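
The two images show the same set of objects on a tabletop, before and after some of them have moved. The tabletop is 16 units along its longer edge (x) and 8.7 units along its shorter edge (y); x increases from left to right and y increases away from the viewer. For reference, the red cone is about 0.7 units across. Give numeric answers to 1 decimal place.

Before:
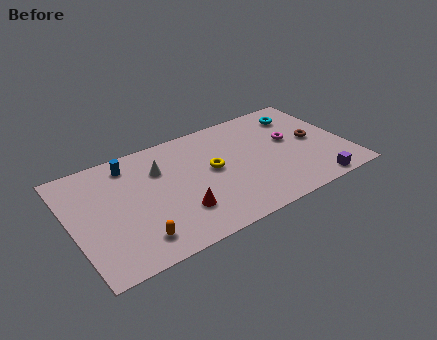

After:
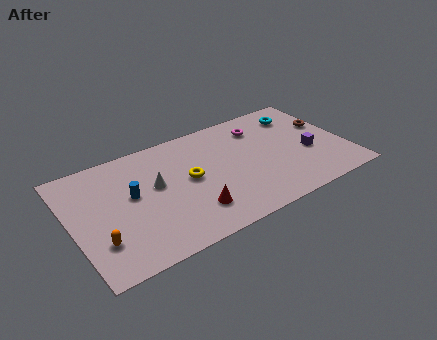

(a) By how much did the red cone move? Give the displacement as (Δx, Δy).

(0.7, -0.3)

The red cone was at about (5.9, 2.4) and moved to about (6.6, 2.1).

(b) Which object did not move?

the cyan torus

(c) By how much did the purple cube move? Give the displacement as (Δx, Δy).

(0.2, 2.7)

The purple cube started near (13.6, 0.8) and ended near (13.8, 3.5).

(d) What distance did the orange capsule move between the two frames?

2.2

The orange capsule was near (3.3, 1.6) before and (1.3, 2.4) after, so it travelled √(2.0² + 0.8²) ≈ 2.2 units.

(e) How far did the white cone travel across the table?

1.2

The white cone moved from about (5.3, 6.1) to (4.9, 5.0), a distance of √(0.4² + 1.1²) ≈ 1.2.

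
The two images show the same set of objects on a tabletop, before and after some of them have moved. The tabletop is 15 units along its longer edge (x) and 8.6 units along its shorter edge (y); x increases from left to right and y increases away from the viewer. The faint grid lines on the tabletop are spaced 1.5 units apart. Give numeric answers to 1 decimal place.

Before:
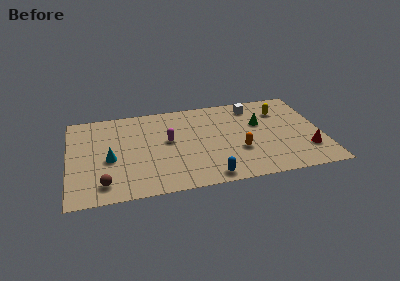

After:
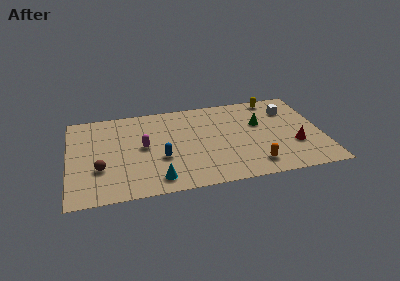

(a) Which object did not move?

the green cone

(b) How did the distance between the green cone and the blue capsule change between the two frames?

+0.8

They were about 5.6 units apart before and 6.4 after — 0.8 units further apart.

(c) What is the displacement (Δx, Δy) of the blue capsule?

(-2.7, 2.3)

From the two frames, the blue capsule sits at roughly (8.1, 0.9) before and (5.4, 3.2) after.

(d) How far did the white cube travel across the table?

2.2

From (11.1, 7.2) to (13.2, 6.4), the white cube covered √(2.1² + 0.8²) ≈ 2.2 units.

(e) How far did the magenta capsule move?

1.5

The magenta capsule moved from about (5.9, 4.8) to (4.4, 4.5), a distance of √(1.5² + 0.3²) ≈ 1.5.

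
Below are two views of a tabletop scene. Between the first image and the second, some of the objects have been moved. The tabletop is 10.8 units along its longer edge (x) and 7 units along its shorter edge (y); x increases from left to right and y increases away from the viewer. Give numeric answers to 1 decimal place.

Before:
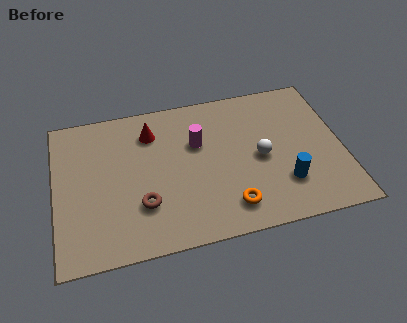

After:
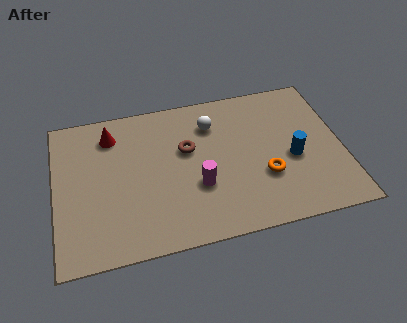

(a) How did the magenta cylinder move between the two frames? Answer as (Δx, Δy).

(-0.1, -2.0)

The magenta cylinder was at about (5.4, 4.5) and moved to about (5.3, 2.5).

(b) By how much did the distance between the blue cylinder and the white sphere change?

+2.1

Before: roughly 1.6 units apart; after: 3.7. That's 2.1 units further apart.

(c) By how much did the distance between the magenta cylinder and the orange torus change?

-0.9

Before: roughly 3.4 units apart; after: 2.5. That's 0.9 units closer together.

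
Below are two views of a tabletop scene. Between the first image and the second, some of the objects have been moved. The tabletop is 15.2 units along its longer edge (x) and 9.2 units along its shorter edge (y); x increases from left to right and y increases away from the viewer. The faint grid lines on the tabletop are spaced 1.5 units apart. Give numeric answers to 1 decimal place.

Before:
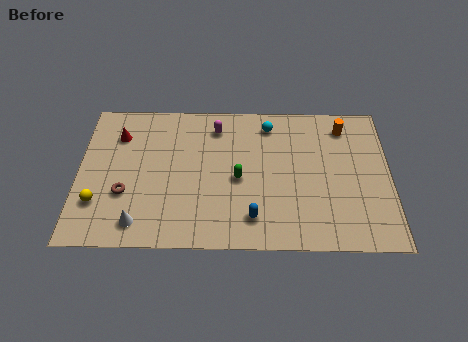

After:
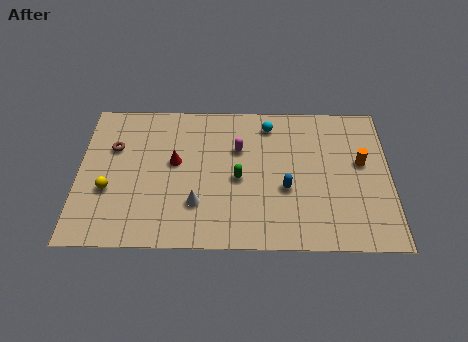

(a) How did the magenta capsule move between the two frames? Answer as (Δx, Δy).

(1.1, -1.4)

From the two frames, the magenta capsule sits at roughly (6.7, 7.5) before and (7.8, 6.1) after.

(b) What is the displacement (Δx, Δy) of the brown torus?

(-0.6, 2.9)

The brown torus started near (2.3, 3.2) and ended near (1.7, 6.1).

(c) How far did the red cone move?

3.3

The red cone moved from about (1.9, 6.9) to (4.7, 5.2), a distance of √(2.8² + 1.7²) ≈ 3.3.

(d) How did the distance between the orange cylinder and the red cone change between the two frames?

-2.0

They were about 11.1 units apart before and 9.1 after — 2.0 units closer together.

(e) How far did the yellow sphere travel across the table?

0.9

From (1.0, 2.6) to (1.5, 3.4), the yellow sphere covered √(0.5² + 0.8²) ≈ 0.9 units.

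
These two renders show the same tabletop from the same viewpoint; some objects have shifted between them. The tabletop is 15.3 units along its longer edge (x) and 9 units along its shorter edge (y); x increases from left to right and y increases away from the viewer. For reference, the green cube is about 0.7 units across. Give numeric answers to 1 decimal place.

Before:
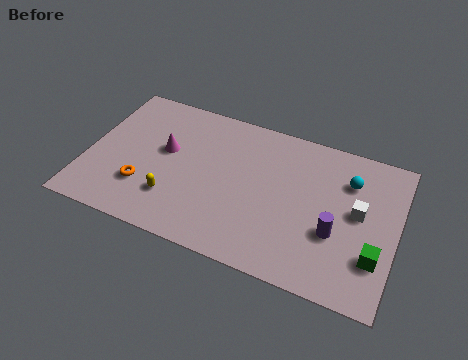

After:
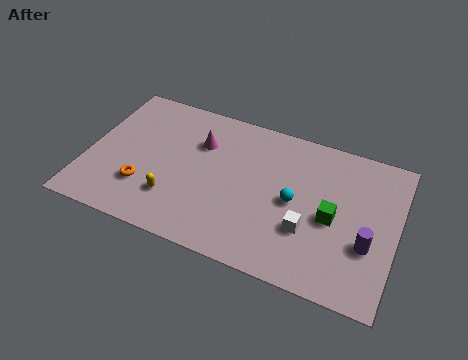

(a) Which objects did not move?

the yellow capsule and the orange torus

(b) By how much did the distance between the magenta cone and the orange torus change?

+1.7

The distance was about 2.7 in the first image and 4.4 in the second, so they moved 1.7 units further apart.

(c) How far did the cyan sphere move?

3.3

From (12.8, 6.6) to (10.3, 4.4), the cyan sphere covered √(2.5² + 2.2²) ≈ 3.3 units.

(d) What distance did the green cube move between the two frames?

2.7

The green cube moved from about (14.4, 2.6) to (12.2, 4.1), a distance of √(2.2² + 1.5²) ≈ 2.7.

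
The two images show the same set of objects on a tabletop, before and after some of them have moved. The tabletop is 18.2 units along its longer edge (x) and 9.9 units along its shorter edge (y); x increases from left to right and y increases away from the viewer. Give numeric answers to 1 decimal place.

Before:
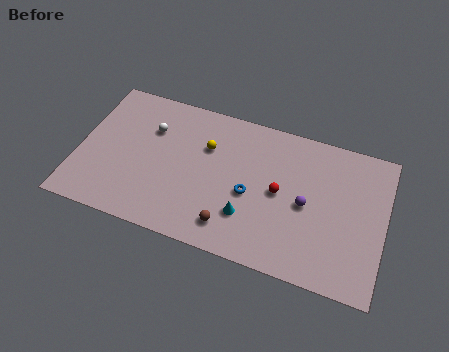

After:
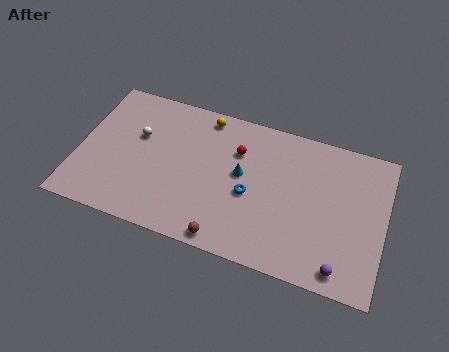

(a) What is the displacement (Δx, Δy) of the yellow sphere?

(-0.3, 2.1)

From the two frames, the yellow sphere sits at roughly (7.5, 6.7) before and (7.2, 8.8) after.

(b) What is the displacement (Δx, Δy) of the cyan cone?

(-0.6, 2.7)

The cyan cone was at about (10.3, 2.8) and moved to about (9.7, 5.5).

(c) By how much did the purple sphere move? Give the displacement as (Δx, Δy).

(2.3, -3.5)

From the two frames, the purple sphere sits at roughly (13.6, 4.7) before and (15.9, 1.2) after.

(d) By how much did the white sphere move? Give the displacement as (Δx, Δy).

(-0.7, -0.7)

The white sphere started near (4.1, 6.9) and ended near (3.4, 6.2).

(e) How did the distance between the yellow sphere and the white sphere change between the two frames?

+1.2

Before: roughly 3.4 units apart; after: 4.6. That's 1.2 units further apart.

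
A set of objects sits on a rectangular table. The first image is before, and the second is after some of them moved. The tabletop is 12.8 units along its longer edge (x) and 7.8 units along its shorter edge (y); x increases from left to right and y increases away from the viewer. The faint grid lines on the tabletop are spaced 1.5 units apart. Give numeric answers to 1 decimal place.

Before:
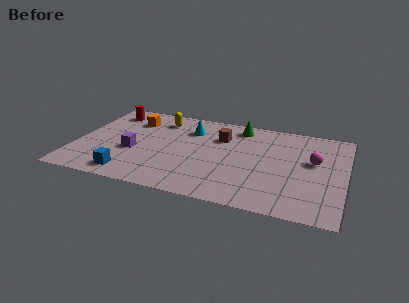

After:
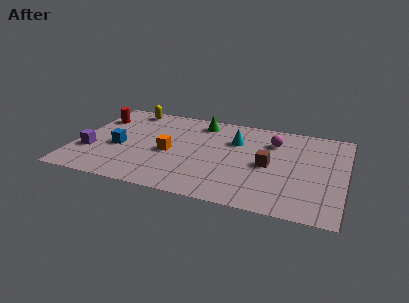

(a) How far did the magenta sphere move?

2.3

The magenta sphere moved from about (11.3, 4.6) to (9.3, 5.8), a distance of √(2.0² + 1.2²) ≈ 2.3.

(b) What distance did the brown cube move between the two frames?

3.0

The brown cube was near (6.8, 5.5) before and (9.2, 3.7) after, so it travelled √(2.4² + 1.8²) ≈ 3.0 units.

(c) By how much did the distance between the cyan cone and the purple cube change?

+3.6

The distance was about 3.7 in the first image and 7.3 in the second, so they moved 3.6 units further apart.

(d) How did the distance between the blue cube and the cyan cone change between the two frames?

+0.5

The distance was about 5.3 in the first image and 5.8 in the second, so they moved 0.5 units further apart.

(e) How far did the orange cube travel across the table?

3.1

The orange cube moved from about (2.5, 5.9) to (4.5, 3.5), a distance of √(2.0² + 2.4²) ≈ 3.1.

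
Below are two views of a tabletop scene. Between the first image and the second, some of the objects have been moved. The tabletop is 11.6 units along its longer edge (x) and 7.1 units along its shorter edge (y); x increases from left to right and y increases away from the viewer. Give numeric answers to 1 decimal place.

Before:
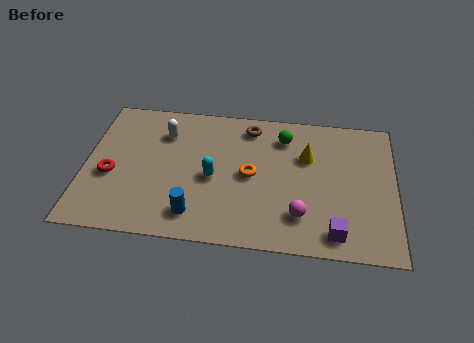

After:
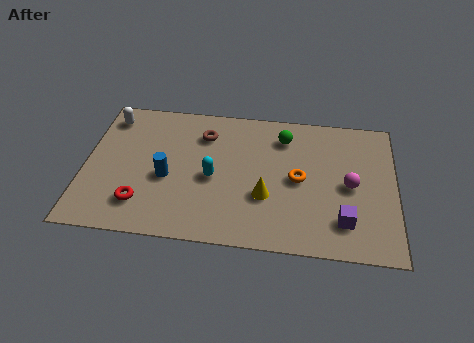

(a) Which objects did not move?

the cyan capsule and the green sphere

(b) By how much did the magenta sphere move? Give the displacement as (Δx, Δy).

(1.8, 1.7)

The magenta sphere was at about (8.1, 1.7) and moved to about (9.9, 3.4).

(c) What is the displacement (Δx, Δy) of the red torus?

(1.2, -1.3)

From the two frames, the red torus sits at roughly (1.0, 2.9) before and (2.2, 1.6) after.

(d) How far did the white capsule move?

2.2

The white capsule moved from about (2.9, 5.3) to (0.8, 5.9), a distance of √(2.1² + 0.6²) ≈ 2.2.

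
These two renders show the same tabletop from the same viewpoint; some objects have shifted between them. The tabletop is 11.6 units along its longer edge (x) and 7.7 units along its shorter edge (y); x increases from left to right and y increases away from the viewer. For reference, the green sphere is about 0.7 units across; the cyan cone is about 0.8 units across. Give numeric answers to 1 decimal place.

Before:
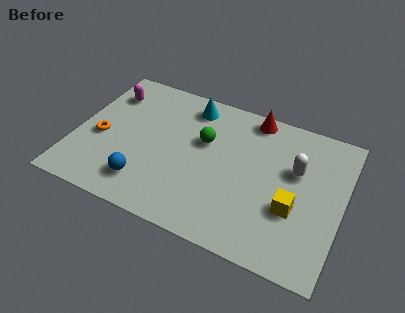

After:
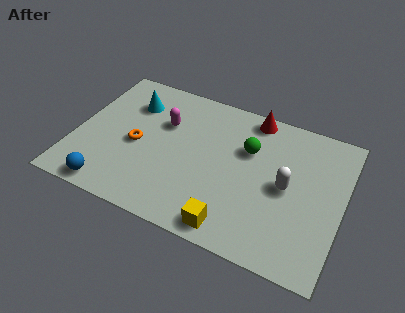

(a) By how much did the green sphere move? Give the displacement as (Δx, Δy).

(1.9, 0.3)

The green sphere was at about (5.5, 4.8) and moved to about (7.4, 5.1).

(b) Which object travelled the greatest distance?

the yellow cube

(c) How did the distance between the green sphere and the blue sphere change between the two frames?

+3.1

Before: roughly 3.9 units apart; after: 7.0. That's 3.1 units further apart.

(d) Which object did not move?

the red cone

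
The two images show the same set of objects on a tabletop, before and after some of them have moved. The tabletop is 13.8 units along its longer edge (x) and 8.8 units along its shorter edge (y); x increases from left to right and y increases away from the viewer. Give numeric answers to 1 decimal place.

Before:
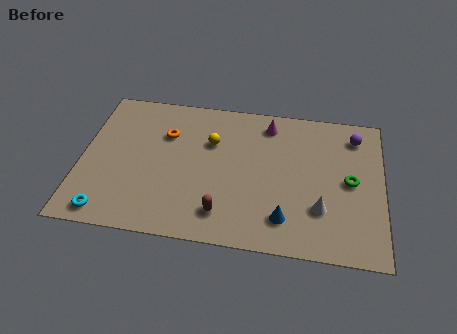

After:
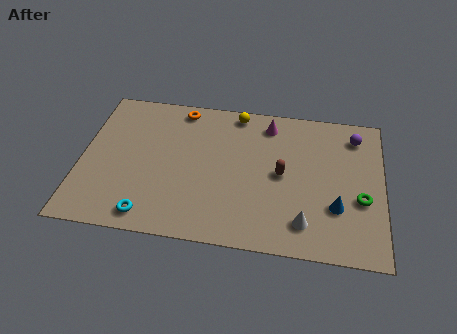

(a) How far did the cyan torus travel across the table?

1.9

From (1.4, 1.0) to (3.3, 1.1), the cyan torus covered √(1.9² + 0.1²) ≈ 1.9 units.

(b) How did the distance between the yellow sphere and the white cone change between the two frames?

+0.9

They were about 6.1 units apart before and 7.0 after — 0.9 units further apart.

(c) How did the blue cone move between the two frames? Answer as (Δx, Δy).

(2.3, 1.0)

The blue cone was at about (9.4, 1.8) and moved to about (11.7, 2.8).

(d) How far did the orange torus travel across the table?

1.8

The orange torus was near (3.8, 6.1) before and (4.4, 7.8) after, so it travelled √(0.6² + 1.7²) ≈ 1.8 units.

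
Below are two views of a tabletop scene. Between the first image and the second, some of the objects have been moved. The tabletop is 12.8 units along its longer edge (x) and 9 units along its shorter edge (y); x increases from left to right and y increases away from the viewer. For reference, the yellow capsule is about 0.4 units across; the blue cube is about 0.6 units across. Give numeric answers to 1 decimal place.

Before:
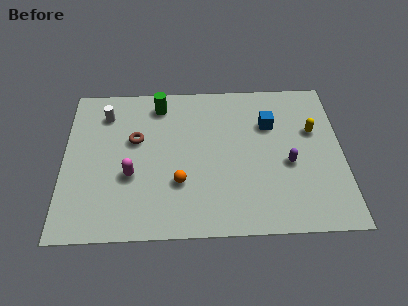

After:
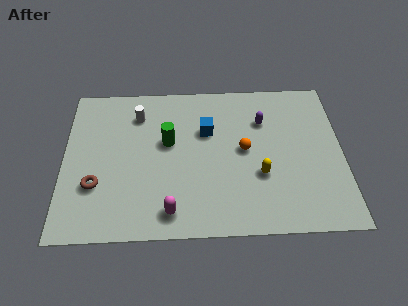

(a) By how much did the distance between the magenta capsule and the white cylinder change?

+2.0

Before: roughly 3.9 units apart; after: 5.9. That's 2.0 units further apart.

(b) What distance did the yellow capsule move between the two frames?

3.5

The yellow capsule moved from about (11.5, 5.7) to (9.0, 3.2), a distance of √(2.5² + 2.5²) ≈ 3.5.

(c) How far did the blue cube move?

2.9

The blue cube was near (9.5, 6.2) before and (6.6, 5.9) after, so it travelled √(2.9² + 0.3²) ≈ 2.9 units.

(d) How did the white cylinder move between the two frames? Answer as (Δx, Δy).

(1.5, -0.1)

The white cylinder was at about (1.9, 7.1) and moved to about (3.4, 7.0).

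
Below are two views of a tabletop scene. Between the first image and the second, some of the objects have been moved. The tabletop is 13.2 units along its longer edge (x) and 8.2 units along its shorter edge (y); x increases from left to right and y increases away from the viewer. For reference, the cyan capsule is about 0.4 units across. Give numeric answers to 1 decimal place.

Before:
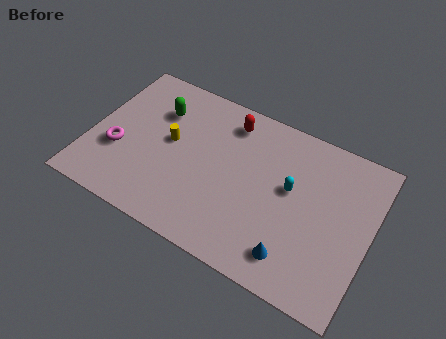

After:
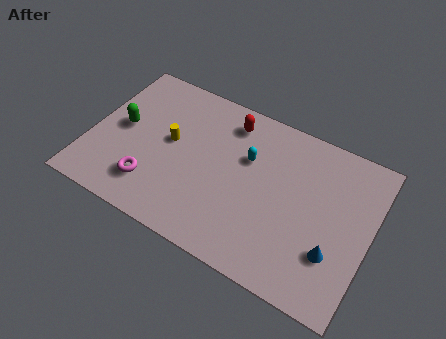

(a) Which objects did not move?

the yellow cylinder and the red capsule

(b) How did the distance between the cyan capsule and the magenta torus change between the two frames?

-2.9

The distance was about 8.2 in the first image and 5.3 in the second, so they moved 2.9 units closer together.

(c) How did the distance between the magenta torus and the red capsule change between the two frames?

-0.4

The distance was about 6.1 in the first image and 5.7 in the second, so they moved 0.4 units closer together.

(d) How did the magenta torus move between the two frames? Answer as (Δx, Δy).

(1.8, -1.1)

The magenta torus started near (1.4, 3.0) and ended near (3.2, 1.9).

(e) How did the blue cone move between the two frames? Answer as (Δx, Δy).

(1.7, 1.0)

From the two frames, the blue cone sits at roughly (10.0, 1.5) before and (11.7, 2.5) after.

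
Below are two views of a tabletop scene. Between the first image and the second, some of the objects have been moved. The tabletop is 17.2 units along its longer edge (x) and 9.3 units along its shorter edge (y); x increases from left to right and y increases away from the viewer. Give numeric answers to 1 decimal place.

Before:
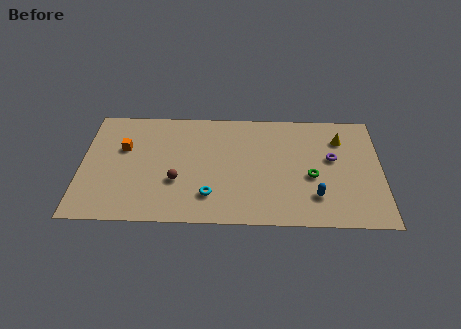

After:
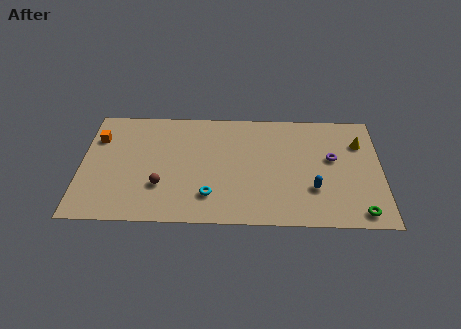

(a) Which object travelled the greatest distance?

the green torus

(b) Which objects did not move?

the cyan torus and the purple torus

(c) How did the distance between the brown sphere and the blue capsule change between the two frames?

+0.7

Before: roughly 8.0 units apart; after: 8.7. That's 0.7 units further apart.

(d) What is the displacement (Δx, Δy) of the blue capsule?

(-0.1, 0.6)

The blue capsule was at about (13.4, 2.3) and moved to about (13.3, 2.9).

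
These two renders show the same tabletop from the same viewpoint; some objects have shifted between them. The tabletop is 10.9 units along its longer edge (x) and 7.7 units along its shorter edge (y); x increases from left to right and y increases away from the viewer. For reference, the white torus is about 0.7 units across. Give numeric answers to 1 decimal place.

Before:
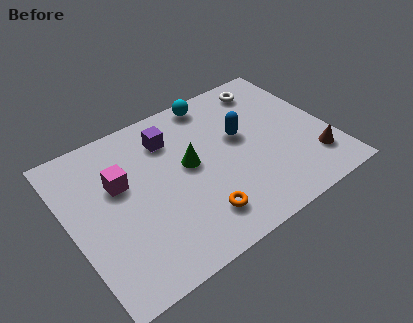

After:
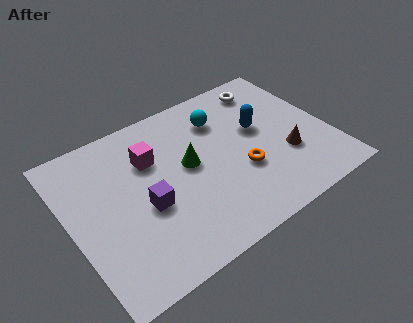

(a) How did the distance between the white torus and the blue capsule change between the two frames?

-0.4

Before: roughly 2.6 units apart; after: 2.2. That's 0.4 units closer together.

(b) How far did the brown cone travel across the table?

1.3

From (9.9, 1.8) to (8.9, 2.6), the brown cone covered √(1.0² + 0.8²) ≈ 1.3 units.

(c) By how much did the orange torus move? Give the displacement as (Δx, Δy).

(2.1, 1.2)

The orange torus started near (4.9, 1.6) and ended near (7.0, 2.8).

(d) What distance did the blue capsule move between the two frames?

0.8

From (7.3, 4.5) to (8.1, 4.5), the blue capsule covered √(0.8² + 0.0²) ≈ 0.8 units.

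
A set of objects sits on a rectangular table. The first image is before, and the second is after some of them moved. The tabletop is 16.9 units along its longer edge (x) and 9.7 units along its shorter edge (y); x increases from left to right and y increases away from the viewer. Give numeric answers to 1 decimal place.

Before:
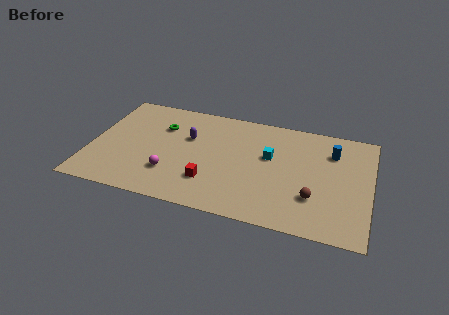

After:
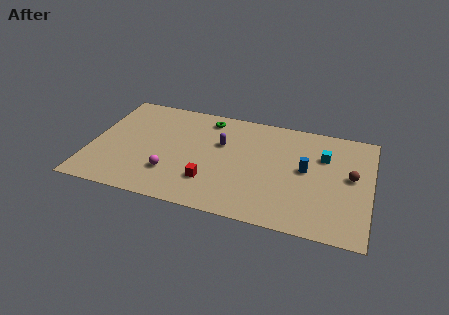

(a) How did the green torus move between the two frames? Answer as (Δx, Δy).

(2.7, 1.5)

The green torus started near (4.1, 6.8) and ended near (6.8, 8.3).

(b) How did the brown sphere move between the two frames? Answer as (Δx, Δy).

(2.1, 2.4)

The brown sphere was at about (13.6, 2.9) and moved to about (15.7, 5.3).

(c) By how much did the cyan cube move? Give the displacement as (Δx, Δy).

(3.2, 0.9)

The cyan cube started near (10.8, 5.8) and ended near (14.0, 6.7).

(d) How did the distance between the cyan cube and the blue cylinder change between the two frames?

-2.2

Before: roughly 4.0 units apart; after: 1.8. That's 2.2 units closer together.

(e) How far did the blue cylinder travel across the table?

2.5

The blue cylinder moved from about (14.5, 7.2) to (13.0, 5.2), a distance of √(1.5² + 2.0²) ≈ 2.5.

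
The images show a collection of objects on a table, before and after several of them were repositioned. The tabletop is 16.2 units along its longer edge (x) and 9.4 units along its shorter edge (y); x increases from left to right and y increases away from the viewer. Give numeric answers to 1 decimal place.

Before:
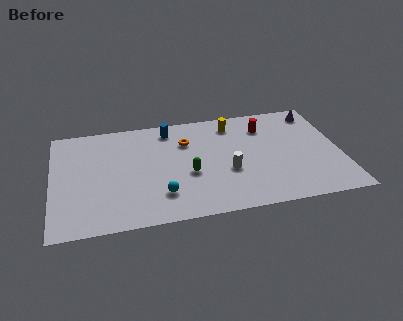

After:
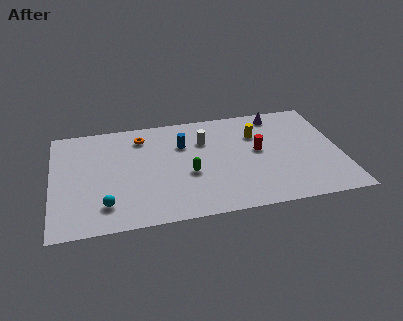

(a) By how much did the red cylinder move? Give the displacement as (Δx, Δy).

(-0.5, -2.1)

From the two frames, the red cylinder sits at roughly (12.1, 7.2) before and (11.6, 5.1) after.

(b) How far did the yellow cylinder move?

1.8

The yellow cylinder moved from about (10.3, 7.8) to (11.6, 6.6), a distance of √(1.3² + 1.2²) ≈ 1.8.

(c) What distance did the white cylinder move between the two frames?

3.2

The white cylinder was near (9.8, 3.6) before and (8.6, 6.6) after, so it travelled √(1.2² + 3.0²) ≈ 3.2 units.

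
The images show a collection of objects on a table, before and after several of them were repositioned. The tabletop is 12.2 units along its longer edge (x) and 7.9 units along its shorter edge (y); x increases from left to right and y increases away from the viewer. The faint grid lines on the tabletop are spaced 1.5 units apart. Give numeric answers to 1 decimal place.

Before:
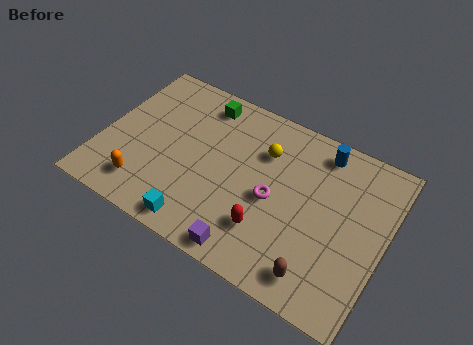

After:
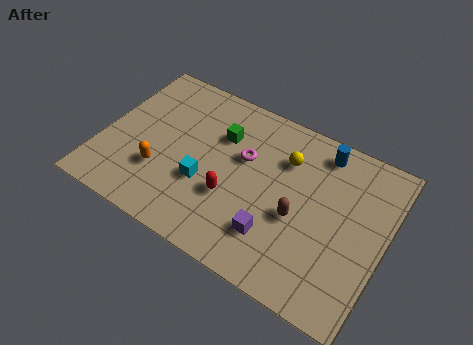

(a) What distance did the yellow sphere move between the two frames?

0.9

The yellow sphere moved from about (6.8, 5.6) to (7.7, 5.7), a distance of √(0.9² + 0.1²) ≈ 0.9.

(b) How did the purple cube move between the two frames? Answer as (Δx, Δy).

(0.9, 1.2)

The purple cube was at about (6.9, 0.8) and moved to about (7.8, 2.0).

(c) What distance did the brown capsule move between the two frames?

2.4

The brown capsule was near (9.8, 1.2) before and (8.6, 3.3) after, so it travelled √(1.2² + 2.1²) ≈ 2.4 units.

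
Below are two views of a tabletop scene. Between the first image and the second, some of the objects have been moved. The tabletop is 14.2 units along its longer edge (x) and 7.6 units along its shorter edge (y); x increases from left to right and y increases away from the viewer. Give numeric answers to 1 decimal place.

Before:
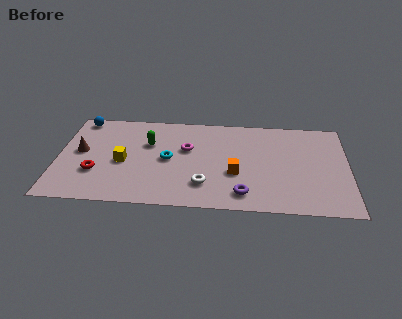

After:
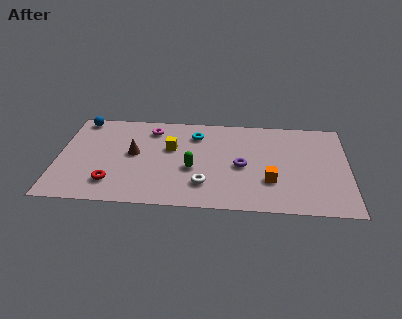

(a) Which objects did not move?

the blue sphere and the white torus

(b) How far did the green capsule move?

2.9

The green capsule moved from about (4.4, 5.0) to (6.6, 3.1), a distance of √(2.2² + 1.9²) ≈ 2.9.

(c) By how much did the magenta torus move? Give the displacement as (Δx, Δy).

(-1.8, 1.5)

The magenta torus was at about (6.3, 4.7) and moved to about (4.5, 6.2).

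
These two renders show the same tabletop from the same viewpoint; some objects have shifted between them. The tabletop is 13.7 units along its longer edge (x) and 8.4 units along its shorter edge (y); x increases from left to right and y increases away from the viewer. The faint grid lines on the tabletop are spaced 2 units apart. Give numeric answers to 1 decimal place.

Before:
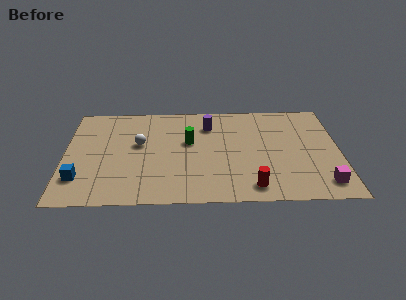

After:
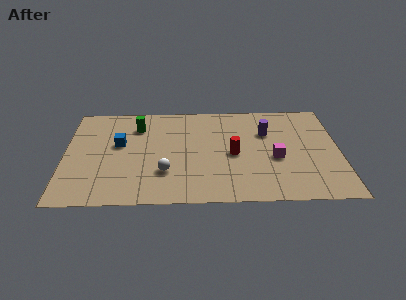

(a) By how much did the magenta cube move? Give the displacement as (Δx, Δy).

(-2.3, 2.1)

From the two frames, the magenta cube sits at roughly (12.8, 1.4) before and (10.5, 3.5) after.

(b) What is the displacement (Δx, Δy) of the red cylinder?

(-0.9, 2.7)

From the two frames, the red cylinder sits at roughly (9.3, 1.2) before and (8.4, 3.9) after.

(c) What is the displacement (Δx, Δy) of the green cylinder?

(-2.6, 1.4)

The green cylinder started near (6.2, 5.0) and ended near (3.6, 6.4).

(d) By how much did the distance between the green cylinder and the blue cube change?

-4.4

Before: roughly 6.1 units apart; after: 1.7. That's 4.4 units closer together.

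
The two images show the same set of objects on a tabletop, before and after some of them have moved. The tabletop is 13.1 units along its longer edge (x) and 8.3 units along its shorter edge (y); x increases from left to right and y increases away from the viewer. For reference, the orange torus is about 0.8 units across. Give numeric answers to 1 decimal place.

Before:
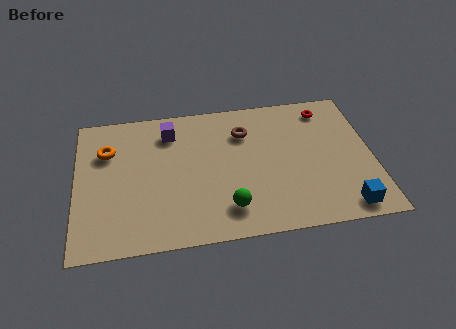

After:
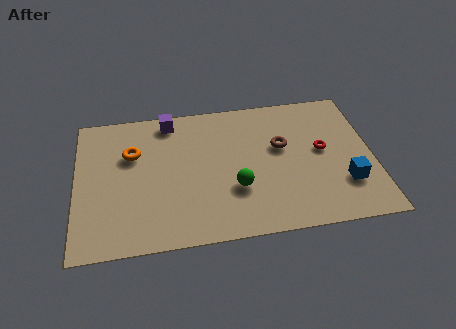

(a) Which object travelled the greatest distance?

the red torus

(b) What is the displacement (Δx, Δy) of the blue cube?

(0.1, 1.4)

The blue cube started near (11.7, 1.0) and ended near (11.8, 2.4).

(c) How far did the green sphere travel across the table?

1.2

The green sphere moved from about (6.6, 1.7) to (7.0, 2.8), a distance of √(0.4² + 1.1²) ≈ 1.2.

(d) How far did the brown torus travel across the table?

1.9

The brown torus moved from about (7.5, 6.1) to (9.1, 5.0), a distance of √(1.6² + 1.1²) ≈ 1.9.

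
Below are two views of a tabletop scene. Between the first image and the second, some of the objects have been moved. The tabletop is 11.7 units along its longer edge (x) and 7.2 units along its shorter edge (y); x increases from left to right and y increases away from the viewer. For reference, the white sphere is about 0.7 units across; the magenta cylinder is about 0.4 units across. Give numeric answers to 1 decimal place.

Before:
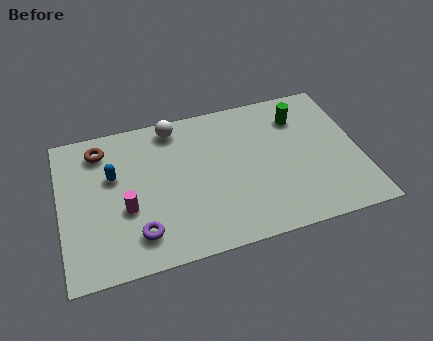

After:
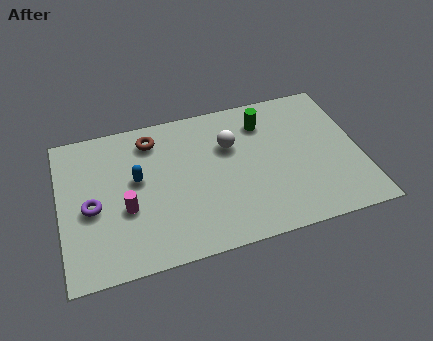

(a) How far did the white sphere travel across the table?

2.6

From (4.6, 6.3) to (6.7, 4.8), the white sphere covered √(2.1² + 1.5²) ≈ 2.6 units.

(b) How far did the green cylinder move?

1.4

The green cylinder was near (9.5, 5.5) before and (8.1, 5.6) after, so it travelled √(1.4² + 0.1²) ≈ 1.4 units.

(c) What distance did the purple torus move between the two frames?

2.4

The purple torus was near (2.9, 1.5) before and (1.2, 3.2) after, so it travelled √(1.7² + 1.7²) ≈ 2.4 units.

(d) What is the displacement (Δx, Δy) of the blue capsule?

(0.9, -0.4)

From the two frames, the blue capsule sits at roughly (2.1, 4.5) before and (3.0, 4.1) after.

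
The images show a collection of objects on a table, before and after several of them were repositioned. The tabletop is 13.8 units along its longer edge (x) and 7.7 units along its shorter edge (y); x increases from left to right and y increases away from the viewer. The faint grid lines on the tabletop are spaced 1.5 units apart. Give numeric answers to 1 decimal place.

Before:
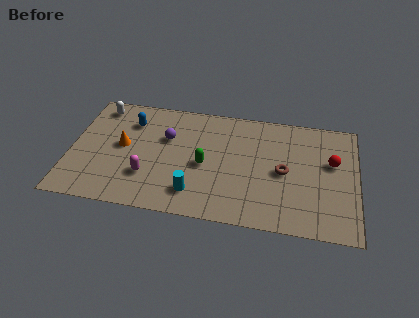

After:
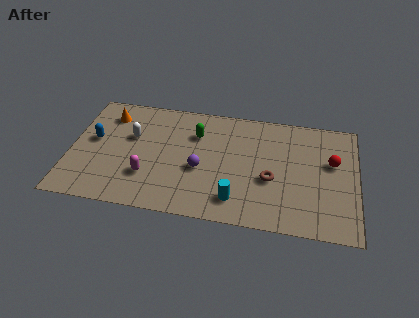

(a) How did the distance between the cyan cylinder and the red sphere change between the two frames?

-1.7

Before: roughly 7.2 units apart; after: 5.5. That's 1.7 units closer together.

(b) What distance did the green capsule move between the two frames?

2.1

From (6.5, 3.5) to (6.0, 5.5), the green capsule covered √(0.5² + 2.0²) ≈ 2.1 units.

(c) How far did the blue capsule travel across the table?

2.3

The blue capsule moved from about (2.8, 5.8) to (1.1, 4.3), a distance of √(1.7² + 1.5²) ≈ 2.3.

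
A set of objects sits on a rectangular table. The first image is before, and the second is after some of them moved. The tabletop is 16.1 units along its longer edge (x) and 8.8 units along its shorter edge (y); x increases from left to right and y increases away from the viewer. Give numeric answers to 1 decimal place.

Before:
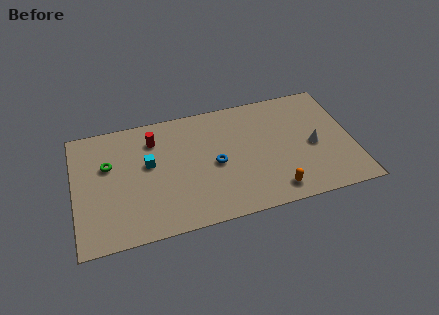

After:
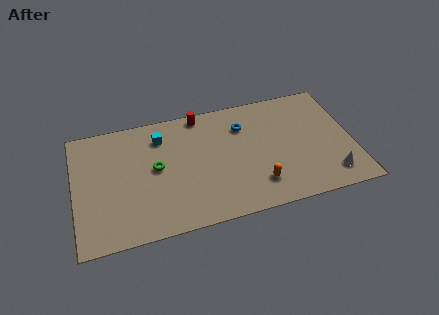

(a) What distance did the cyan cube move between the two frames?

2.0

The cyan cube was near (4.3, 5.1) before and (5.1, 6.9) after, so it travelled √(0.8² + 1.8²) ≈ 2.0 units.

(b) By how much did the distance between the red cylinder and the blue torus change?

-1.5

The distance was about 4.3 in the first image and 2.8 in the second, so they moved 1.5 units closer together.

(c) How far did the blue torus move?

3.0

From (8.1, 4.1) to (9.9, 6.5), the blue torus covered √(1.8² + 2.4²) ≈ 3.0 units.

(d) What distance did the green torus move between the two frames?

2.8

The green torus was near (2.0, 5.6) before and (4.7, 4.7) after, so it travelled √(2.7² + 0.9²) ≈ 2.8 units.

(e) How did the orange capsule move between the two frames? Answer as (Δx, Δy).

(-0.9, 0.7)

The orange capsule started near (11.3, 1.3) and ended near (10.4, 2.0).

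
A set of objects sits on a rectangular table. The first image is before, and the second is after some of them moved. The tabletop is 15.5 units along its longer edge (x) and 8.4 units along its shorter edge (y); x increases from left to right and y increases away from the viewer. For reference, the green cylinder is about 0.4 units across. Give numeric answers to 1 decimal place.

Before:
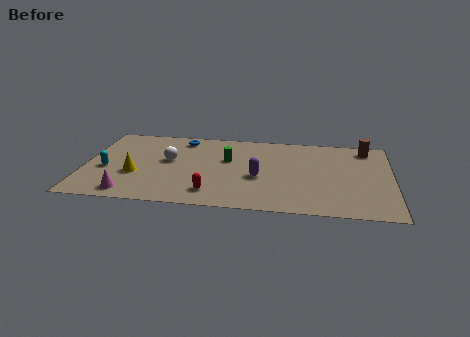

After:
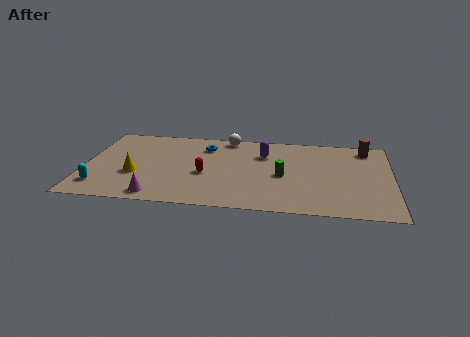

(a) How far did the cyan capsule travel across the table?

1.8

From (1.1, 3.5) to (0.9, 1.7), the cyan capsule covered √(0.2² + 1.8²) ≈ 1.8 units.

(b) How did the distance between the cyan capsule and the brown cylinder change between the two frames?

+0.8

They were about 13.6 units apart before and 14.4 after — 0.8 units further apart.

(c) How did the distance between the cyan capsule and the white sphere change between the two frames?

+5.2

Before: roughly 3.4 units apart; after: 8.6. That's 5.2 units further apart.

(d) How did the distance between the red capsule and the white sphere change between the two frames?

+0.3

Before: roughly 3.9 units apart; after: 4.2. That's 0.3 units further apart.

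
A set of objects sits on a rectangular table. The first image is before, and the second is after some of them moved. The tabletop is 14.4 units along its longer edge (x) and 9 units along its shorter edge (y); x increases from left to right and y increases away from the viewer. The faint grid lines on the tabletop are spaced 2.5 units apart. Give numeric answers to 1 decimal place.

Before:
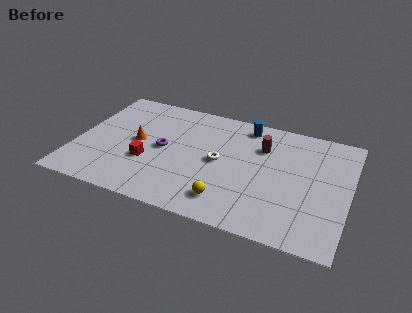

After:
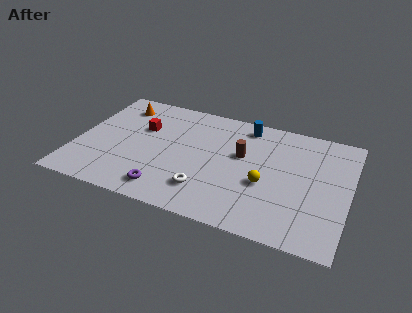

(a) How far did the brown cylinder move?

1.4

The brown cylinder was near (9.7, 6.4) before and (8.7, 5.4) after, so it travelled √(1.0² + 1.0²) ≈ 1.4 units.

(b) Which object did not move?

the blue cylinder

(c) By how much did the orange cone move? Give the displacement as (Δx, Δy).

(-1.3, 2.7)

The orange cone was at about (3.2, 4.6) and moved to about (1.9, 7.3).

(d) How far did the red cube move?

2.7

The red cube moved from about (3.9, 3.2) to (3.3, 5.8), a distance of √(0.6² + 2.6²) ≈ 2.7.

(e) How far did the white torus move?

2.5

The white torus was near (7.6, 4.5) before and (7.1, 2.1) after, so it travelled √(0.5² + 2.4²) ≈ 2.5 units.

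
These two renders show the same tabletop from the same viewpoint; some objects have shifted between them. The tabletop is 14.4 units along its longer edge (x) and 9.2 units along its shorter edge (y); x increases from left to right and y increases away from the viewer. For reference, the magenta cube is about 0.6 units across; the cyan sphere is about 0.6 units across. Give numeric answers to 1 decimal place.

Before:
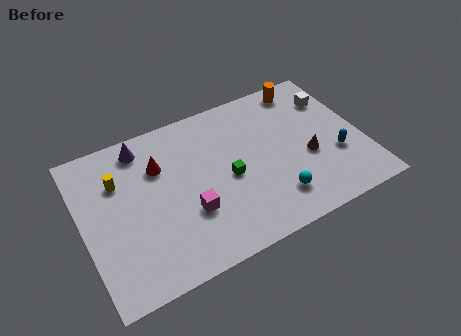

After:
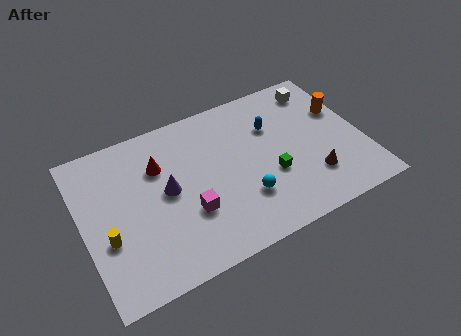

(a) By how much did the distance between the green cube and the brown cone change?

-1.9

They were about 4.1 units apart before and 2.2 after — 1.9 units closer together.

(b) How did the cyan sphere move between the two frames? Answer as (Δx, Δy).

(-1.5, 0.7)

The cyan sphere was at about (9.5, 2.0) and moved to about (8.0, 2.7).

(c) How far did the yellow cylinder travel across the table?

3.1

The yellow cylinder was near (2.0, 6.4) before and (1.1, 3.4) after, so it travelled √(0.9² + 3.0²) ≈ 3.1 units.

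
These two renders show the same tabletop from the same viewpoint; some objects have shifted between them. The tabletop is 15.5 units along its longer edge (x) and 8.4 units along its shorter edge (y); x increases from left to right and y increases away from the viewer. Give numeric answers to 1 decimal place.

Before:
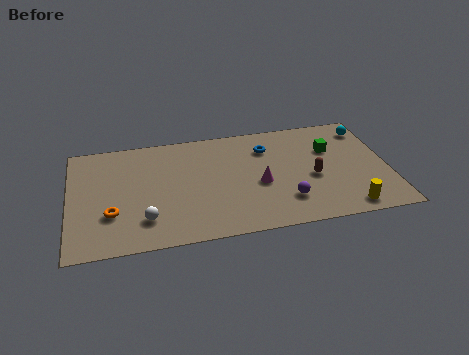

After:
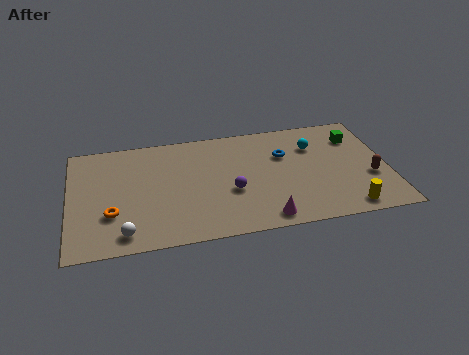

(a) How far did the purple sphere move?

2.9

The purple sphere moved from about (10.4, 2.1) to (7.8, 3.3), a distance of √(2.6² + 1.2²) ≈ 2.9.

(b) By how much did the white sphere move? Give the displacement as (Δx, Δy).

(-1.0, -0.8)

The white sphere was at about (3.6, 2.0) and moved to about (2.6, 1.2).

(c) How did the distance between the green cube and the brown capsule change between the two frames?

+1.0

Before: roughly 2.2 units apart; after: 3.2. That's 1.0 units further apart.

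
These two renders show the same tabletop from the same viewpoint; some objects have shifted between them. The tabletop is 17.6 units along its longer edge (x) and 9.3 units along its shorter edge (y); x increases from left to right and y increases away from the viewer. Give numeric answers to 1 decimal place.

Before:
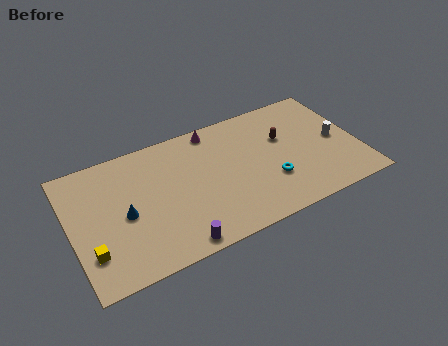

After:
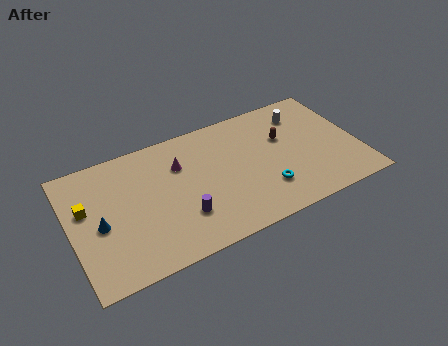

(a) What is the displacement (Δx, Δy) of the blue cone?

(-1.5, -0.1)

From the two frames, the blue cone sits at roughly (3.2, 4.3) before and (1.7, 4.2) after.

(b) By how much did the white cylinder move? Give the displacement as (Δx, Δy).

(-1.7, 2.8)

The white cylinder started near (16.3, 4.5) and ended near (14.6, 7.3).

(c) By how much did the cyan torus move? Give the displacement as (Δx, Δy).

(-0.4, -0.5)

The cyan torus started near (12.0, 3.0) and ended near (11.6, 2.5).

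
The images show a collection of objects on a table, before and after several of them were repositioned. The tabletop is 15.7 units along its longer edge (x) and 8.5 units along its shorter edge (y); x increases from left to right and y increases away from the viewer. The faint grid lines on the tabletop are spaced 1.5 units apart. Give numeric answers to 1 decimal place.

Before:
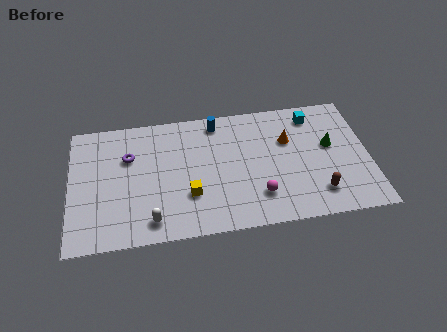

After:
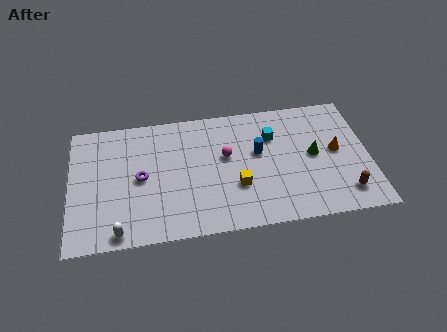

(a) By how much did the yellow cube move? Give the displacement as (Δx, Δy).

(2.5, 0.2)

The yellow cube was at about (6.2, 2.7) and moved to about (8.7, 2.9).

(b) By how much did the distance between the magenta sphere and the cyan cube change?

-3.2

They were about 5.9 units apart before and 2.7 after — 3.2 units closer together.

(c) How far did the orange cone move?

2.7

From (11.5, 5.6) to (14.0, 4.5), the orange cone covered √(2.5² + 1.1²) ≈ 2.7 units.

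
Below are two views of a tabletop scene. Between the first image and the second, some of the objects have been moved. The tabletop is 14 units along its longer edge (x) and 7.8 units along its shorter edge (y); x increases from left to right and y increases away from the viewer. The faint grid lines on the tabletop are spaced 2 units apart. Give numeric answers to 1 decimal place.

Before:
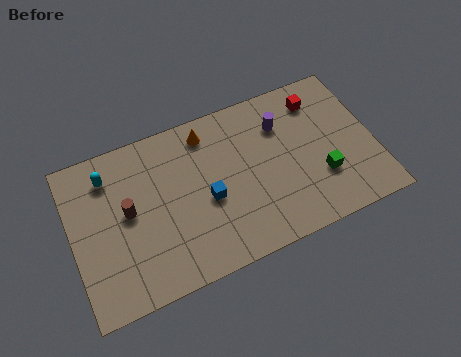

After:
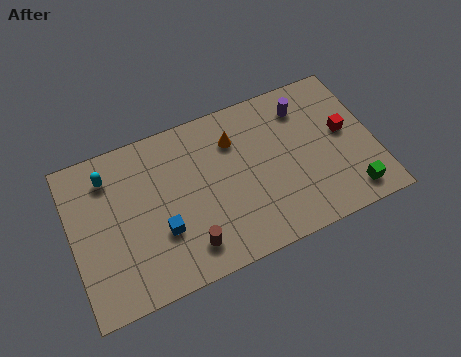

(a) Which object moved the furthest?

the brown cylinder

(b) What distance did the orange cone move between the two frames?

1.4

The orange cone moved from about (6.5, 6.6) to (7.7, 5.8), a distance of √(1.2² + 0.8²) ≈ 1.4.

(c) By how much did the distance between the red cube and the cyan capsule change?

+1.2

The distance was about 9.8 in the first image and 11.0 in the second, so they moved 1.2 units further apart.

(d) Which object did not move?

the cyan capsule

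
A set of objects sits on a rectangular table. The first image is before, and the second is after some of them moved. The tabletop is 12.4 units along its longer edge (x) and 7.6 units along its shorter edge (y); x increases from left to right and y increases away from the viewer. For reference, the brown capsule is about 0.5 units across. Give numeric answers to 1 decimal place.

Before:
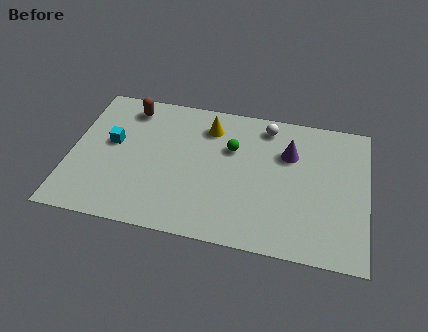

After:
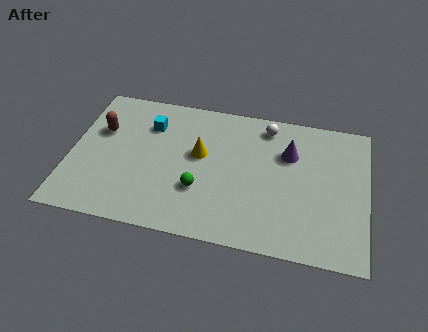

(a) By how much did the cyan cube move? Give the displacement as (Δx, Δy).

(1.5, 1.3)

The cyan cube started near (1.7, 4.3) and ended near (3.2, 5.6).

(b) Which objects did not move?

the purple cone and the white sphere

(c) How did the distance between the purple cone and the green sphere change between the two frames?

+2.1

Before: roughly 2.4 units apart; after: 4.5. That's 2.1 units further apart.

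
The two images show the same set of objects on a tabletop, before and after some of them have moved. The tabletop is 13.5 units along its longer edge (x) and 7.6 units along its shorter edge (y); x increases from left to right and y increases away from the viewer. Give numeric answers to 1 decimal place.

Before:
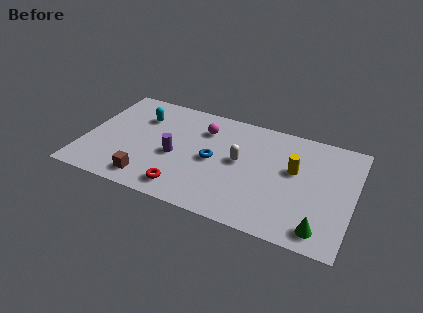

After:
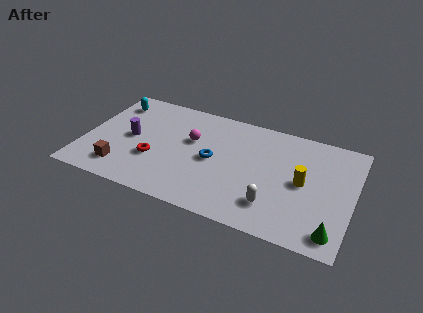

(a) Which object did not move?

the blue torus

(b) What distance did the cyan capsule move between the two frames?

1.6

The cyan capsule moved from about (2.6, 5.5) to (1.1, 6.1), a distance of √(1.5² + 0.6²) ≈ 1.6.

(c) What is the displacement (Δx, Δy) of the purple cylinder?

(-2.3, 0.5)

From the two frames, the purple cylinder sits at roughly (4.6, 3.3) before and (2.3, 3.8) after.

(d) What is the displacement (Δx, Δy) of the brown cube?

(-1.4, 0.3)

The brown cube started near (3.5, 1.2) and ended near (2.1, 1.5).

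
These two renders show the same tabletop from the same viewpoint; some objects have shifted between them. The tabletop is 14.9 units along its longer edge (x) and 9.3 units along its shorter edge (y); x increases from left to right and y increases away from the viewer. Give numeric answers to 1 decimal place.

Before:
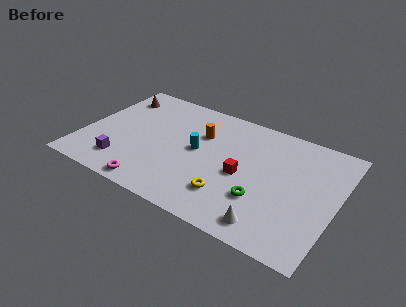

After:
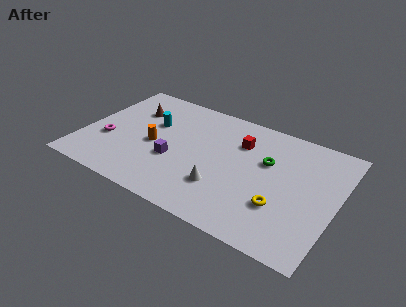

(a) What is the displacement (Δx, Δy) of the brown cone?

(1.2, -0.8)

The brown cone was at about (1.3, 7.4) and moved to about (2.5, 6.6).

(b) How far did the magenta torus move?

4.1

From (4.7, 0.9) to (1.5, 3.4), the magenta torus covered √(3.2² + 2.5²) ≈ 4.1 units.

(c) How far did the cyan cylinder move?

3.1

The cyan cylinder moved from about (6.7, 4.9) to (3.8, 5.9), a distance of √(2.9² + 1.0²) ≈ 3.1.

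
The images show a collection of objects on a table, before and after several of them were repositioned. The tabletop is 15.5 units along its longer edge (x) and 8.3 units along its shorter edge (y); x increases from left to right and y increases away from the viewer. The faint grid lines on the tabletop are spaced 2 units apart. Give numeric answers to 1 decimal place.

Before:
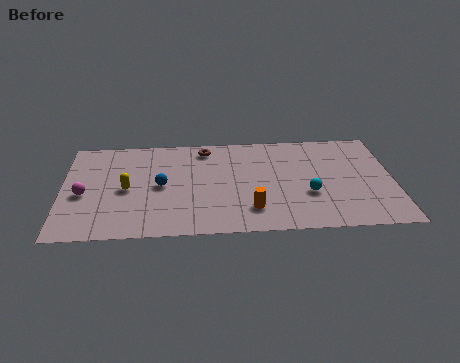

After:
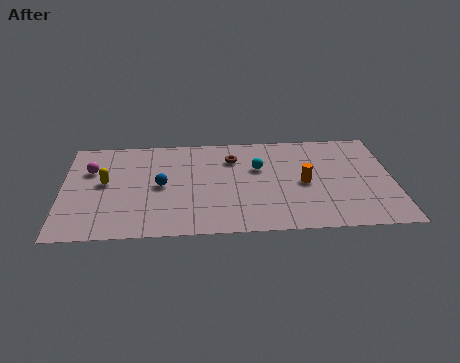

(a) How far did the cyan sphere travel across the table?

3.3

From (11.5, 3.0) to (9.2, 5.3), the cyan sphere covered √(2.3² + 2.3²) ≈ 3.3 units.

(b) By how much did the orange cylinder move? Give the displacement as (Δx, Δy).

(2.5, 2.0)

The orange cylinder was at about (8.8, 1.9) and moved to about (11.3, 3.9).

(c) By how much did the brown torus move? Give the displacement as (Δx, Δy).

(1.3, -0.9)

The brown torus started near (6.7, 7.1) and ended near (8.0, 6.2).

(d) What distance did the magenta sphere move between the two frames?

2.0

The magenta sphere was near (1.0, 3.6) before and (1.3, 5.6) after, so it travelled √(0.3² + 2.0²) ≈ 2.0 units.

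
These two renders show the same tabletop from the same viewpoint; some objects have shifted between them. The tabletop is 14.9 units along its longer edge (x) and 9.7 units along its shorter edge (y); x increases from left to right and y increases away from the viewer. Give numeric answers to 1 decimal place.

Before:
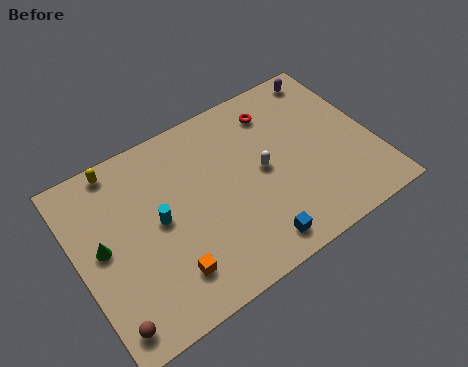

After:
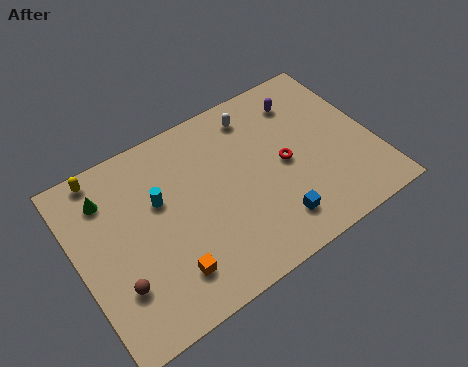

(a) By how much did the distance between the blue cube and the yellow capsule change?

+0.8

They were about 9.4 units apart before and 10.2 after — 0.8 units further apart.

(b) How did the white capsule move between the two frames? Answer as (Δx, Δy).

(0.2, 3.2)

The white capsule was at about (9.3, 4.9) and moved to about (9.5, 8.1).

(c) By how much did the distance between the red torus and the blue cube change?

-3.9

They were about 6.9 units apart before and 3.0 after — 3.9 units closer together.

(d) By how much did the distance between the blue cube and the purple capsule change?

-2.6

They were about 9.0 units apart before and 6.4 after — 2.6 units closer together.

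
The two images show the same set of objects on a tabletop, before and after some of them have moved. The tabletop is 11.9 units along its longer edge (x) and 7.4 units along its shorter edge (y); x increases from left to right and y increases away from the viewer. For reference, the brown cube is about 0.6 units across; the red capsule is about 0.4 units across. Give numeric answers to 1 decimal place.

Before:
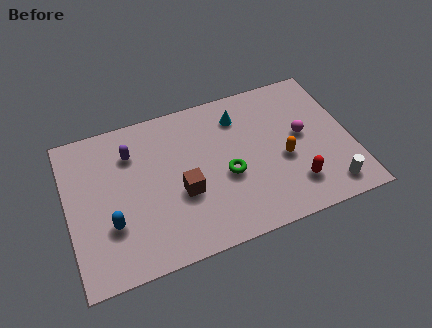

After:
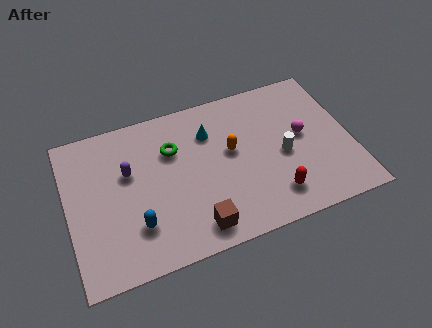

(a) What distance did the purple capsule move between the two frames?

0.9

The purple capsule moved from about (2.8, 5.5) to (2.6, 4.6), a distance of √(0.2² + 0.9²) ≈ 0.9.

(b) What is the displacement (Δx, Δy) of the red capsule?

(-0.9, -0.2)

The red capsule was at about (9.3, 1.7) and moved to about (8.4, 1.5).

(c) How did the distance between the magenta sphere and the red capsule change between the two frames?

+0.5

Before: roughly 2.4 units apart; after: 2.9. That's 0.5 units further apart.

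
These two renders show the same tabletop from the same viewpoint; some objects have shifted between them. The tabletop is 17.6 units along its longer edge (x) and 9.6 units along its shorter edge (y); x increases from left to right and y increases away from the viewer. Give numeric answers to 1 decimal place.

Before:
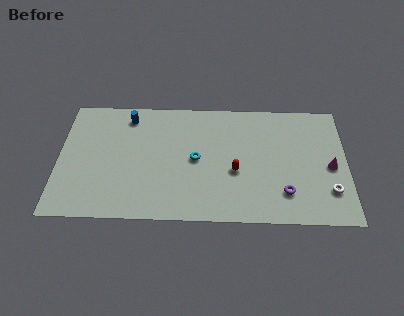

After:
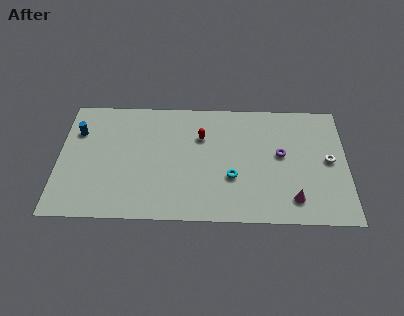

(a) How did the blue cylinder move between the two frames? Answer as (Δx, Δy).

(-3.1, -1.3)

The blue cylinder started near (4.2, 8.1) and ended near (1.1, 6.8).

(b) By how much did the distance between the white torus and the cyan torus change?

-2.3

Before: roughly 8.4 units apart; after: 6.1. That's 2.3 units closer together.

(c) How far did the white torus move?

2.4

The white torus was near (16.5, 2.5) before and (16.5, 4.9) after, so it travelled √(0.0² + 2.4²) ≈ 2.4 units.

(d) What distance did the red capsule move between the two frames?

3.4

The red capsule moved from about (10.8, 3.9) to (8.7, 6.6), a distance of √(2.1² + 2.7²) ≈ 3.4.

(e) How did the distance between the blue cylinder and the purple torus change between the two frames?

+1.4

Before: roughly 11.2 units apart; after: 12.6. That's 1.4 units further apart.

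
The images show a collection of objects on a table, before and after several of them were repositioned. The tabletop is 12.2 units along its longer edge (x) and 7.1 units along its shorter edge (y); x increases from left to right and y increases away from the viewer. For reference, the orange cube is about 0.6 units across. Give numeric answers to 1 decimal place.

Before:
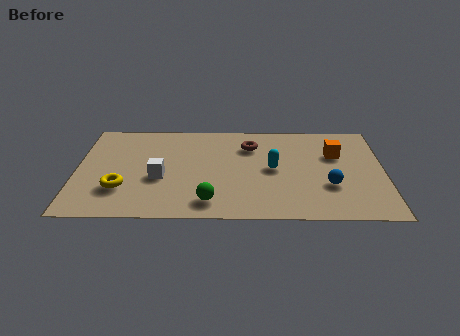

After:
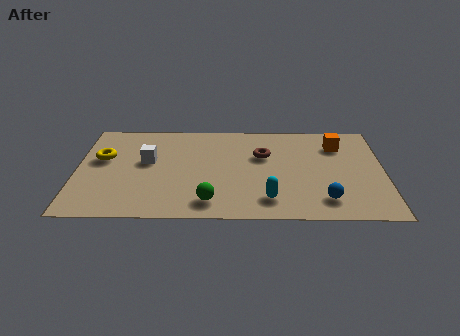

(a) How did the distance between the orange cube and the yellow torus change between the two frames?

+0.6

Before: roughly 8.9 units apart; after: 9.5. That's 0.6 units further apart.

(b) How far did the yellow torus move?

2.3

From (1.8, 2.1) to (1.0, 4.3), the yellow torus covered √(0.8² + 2.2²) ≈ 2.3 units.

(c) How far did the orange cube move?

0.7

From (10.3, 4.7) to (10.4, 5.4), the orange cube covered √(0.1² + 0.7²) ≈ 0.7 units.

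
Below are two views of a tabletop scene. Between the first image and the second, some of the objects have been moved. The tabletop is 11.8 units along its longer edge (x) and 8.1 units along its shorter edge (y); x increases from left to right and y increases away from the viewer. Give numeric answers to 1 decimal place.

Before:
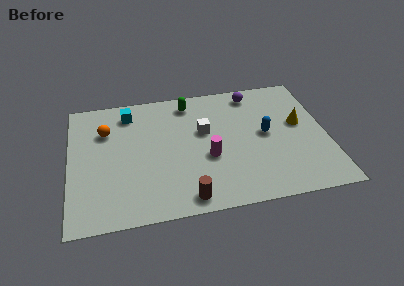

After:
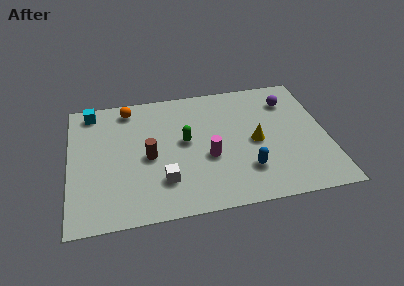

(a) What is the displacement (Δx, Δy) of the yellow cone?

(-2.1, -0.8)

The yellow cone was at about (10.6, 4.6) and moved to about (8.5, 3.8).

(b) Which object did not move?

the magenta cylinder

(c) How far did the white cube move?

3.4

The white cube was near (6.2, 4.9) before and (4.2, 2.1) after, so it travelled √(2.0² + 2.8²) ≈ 3.4 units.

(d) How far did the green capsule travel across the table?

2.5

From (5.6, 6.9) to (5.3, 4.4), the green capsule covered √(0.3² + 2.5²) ≈ 2.5 units.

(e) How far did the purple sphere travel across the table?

1.8

The purple sphere moved from about (8.6, 7.0) to (10.2, 6.2), a distance of √(1.6² + 0.8²) ≈ 1.8.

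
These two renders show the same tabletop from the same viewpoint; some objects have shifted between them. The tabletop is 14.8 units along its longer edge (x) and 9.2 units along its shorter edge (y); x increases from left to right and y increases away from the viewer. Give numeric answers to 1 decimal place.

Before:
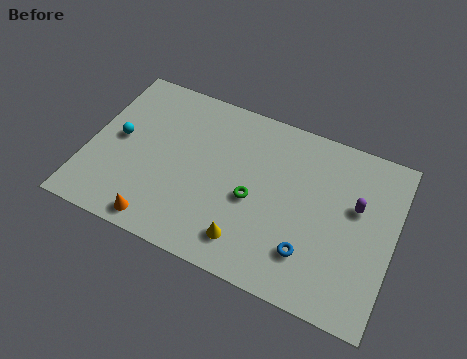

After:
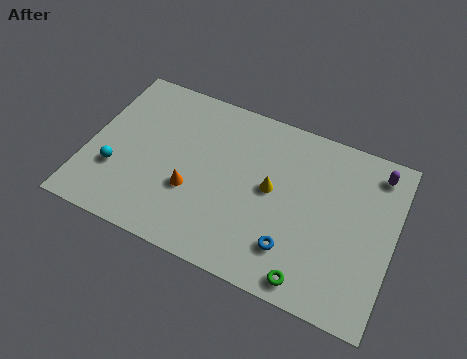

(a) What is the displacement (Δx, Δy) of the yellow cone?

(0.8, 3.2)

The yellow cone started near (8.1, 1.7) and ended near (8.9, 4.9).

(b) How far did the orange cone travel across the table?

2.6

From (3.9, 1.0) to (5.2, 3.3), the orange cone covered √(1.3² + 2.3²) ≈ 2.6 units.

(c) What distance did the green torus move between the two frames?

4.3

The green torus was near (8.1, 4.0) before and (11.2, 1.0) after, so it travelled √(3.1² + 3.0²) ≈ 4.3 units.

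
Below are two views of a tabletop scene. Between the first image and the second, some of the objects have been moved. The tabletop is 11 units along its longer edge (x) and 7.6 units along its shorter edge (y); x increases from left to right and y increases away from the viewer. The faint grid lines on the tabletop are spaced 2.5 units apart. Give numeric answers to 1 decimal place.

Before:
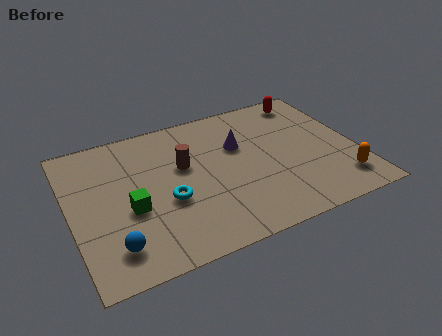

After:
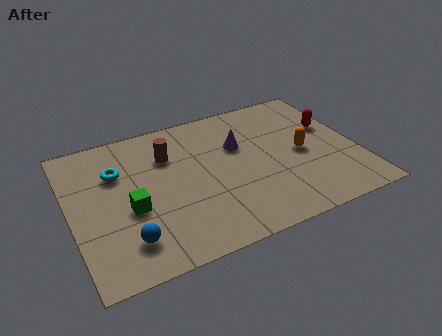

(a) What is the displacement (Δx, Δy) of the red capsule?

(0.6, -1.9)

The red capsule started near (9.6, 6.6) and ended near (10.2, 4.7).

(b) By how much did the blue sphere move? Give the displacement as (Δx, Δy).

(0.5, 0.1)

The blue sphere was at about (1.4, 1.5) and moved to about (1.9, 1.6).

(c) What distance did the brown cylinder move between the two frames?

0.9

The brown cylinder was near (4.4, 4.6) before and (3.9, 5.4) after, so it travelled √(0.5² + 0.8²) ≈ 0.9 units.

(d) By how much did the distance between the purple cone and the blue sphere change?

-0.5

The distance was about 6.2 in the first image and 5.7 in the second, so they moved 0.5 units closer together.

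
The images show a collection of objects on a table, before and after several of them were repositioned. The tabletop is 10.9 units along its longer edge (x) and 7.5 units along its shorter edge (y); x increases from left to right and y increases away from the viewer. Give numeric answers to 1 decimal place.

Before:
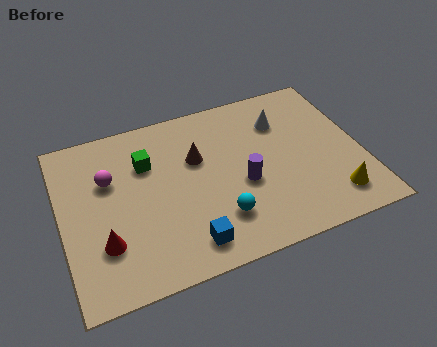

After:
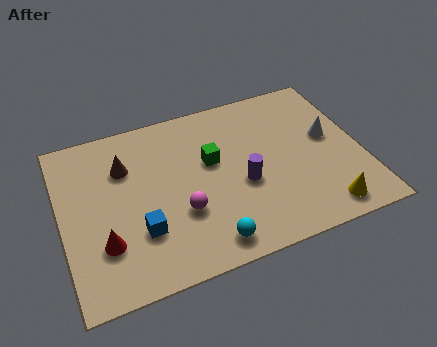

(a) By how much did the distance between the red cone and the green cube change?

+1.2

The distance was about 3.5 in the first image and 4.7 in the second, so they moved 1.2 units further apart.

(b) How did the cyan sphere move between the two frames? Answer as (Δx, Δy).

(-0.5, -0.9)

The cyan sphere was at about (5.5, 1.9) and moved to about (5.0, 1.0).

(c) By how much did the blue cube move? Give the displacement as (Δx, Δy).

(-1.6, 1.1)

The blue cube was at about (4.3, 1.2) and moved to about (2.7, 2.3).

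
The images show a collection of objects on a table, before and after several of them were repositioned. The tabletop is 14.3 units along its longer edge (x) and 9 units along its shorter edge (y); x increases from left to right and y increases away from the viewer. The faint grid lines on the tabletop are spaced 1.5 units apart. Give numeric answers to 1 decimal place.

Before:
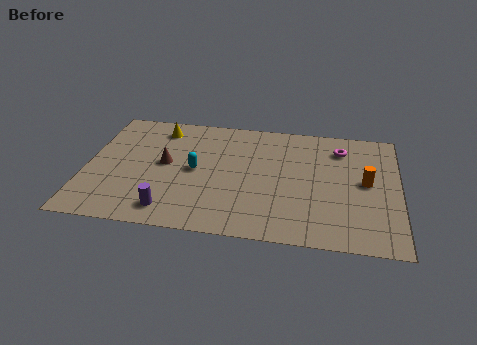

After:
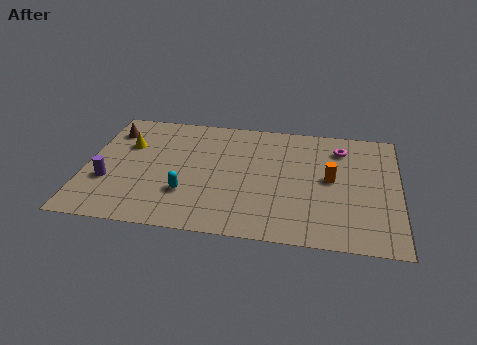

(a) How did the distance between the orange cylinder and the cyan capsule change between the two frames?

-1.0

Before: roughly 7.8 units apart; after: 6.8. That's 1.0 units closer together.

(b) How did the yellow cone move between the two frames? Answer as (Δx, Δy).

(-1.4, -1.5)

The yellow cone started near (3.2, 7.5) and ended near (1.8, 6.0).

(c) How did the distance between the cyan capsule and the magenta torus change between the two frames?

+1.1

Before: roughly 7.1 units apart; after: 8.2. That's 1.1 units further apart.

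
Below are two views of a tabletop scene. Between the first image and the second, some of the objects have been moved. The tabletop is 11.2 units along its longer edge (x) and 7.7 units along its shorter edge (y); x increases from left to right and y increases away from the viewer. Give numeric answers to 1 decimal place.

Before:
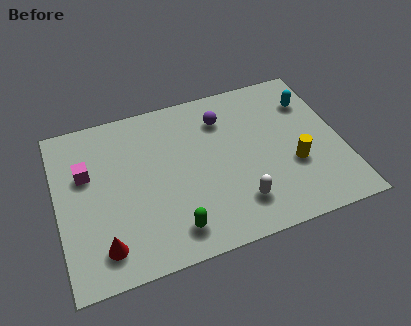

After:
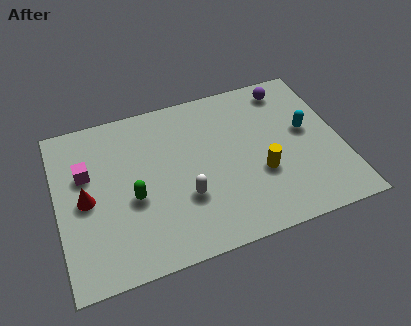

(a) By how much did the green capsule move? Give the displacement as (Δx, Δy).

(-1.4, 1.9)

From the two frames, the green capsule sits at roughly (4.3, 1.3) before and (2.9, 3.2) after.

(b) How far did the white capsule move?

2.2

The white capsule moved from about (6.9, 1.7) to (4.9, 2.6), a distance of √(2.0² + 0.9²) ≈ 2.2.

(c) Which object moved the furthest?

the purple sphere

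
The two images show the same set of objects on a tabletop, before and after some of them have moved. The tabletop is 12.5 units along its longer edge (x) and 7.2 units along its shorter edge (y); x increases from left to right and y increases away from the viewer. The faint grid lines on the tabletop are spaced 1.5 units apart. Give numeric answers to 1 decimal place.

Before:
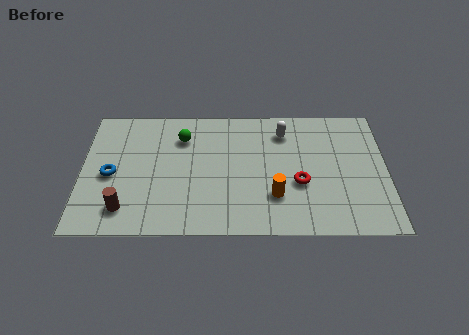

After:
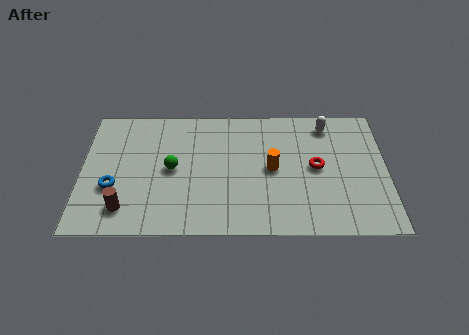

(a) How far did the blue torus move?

0.7

The blue torus was near (1.2, 3.3) before and (1.3, 2.6) after, so it travelled √(0.1² + 0.7²) ≈ 0.7 units.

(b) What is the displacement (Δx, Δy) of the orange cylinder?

(-0.1, 1.5)

The orange cylinder started near (7.9, 2.1) and ended near (7.8, 3.6).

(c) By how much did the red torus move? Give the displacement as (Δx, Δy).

(0.7, 0.9)

The red torus started near (8.9, 2.8) and ended near (9.6, 3.7).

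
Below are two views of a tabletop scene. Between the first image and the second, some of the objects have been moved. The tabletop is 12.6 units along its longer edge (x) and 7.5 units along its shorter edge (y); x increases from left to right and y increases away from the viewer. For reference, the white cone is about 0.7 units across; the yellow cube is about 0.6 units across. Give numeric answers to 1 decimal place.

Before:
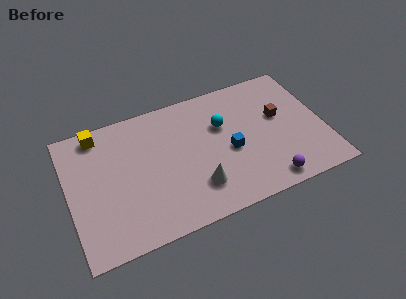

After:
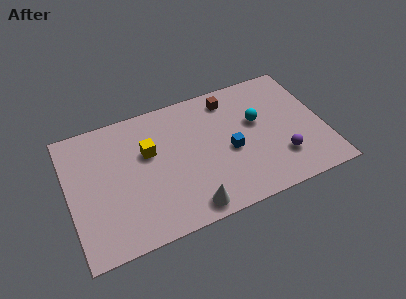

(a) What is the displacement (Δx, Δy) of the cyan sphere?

(1.7, -0.4)

The cyan sphere started near (7.7, 4.9) and ended near (9.4, 4.5).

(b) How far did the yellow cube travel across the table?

3.0

From (1.7, 6.6) to (4.0, 4.7), the yellow cube covered √(2.3² + 1.9²) ≈ 3.0 units.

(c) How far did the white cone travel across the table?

1.1

The white cone moved from about (6.1, 1.9) to (5.6, 0.9), a distance of √(0.5² + 1.0²) ≈ 1.1.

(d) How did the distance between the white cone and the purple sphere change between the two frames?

+1.3

They were about 3.5 units apart before and 4.8 after — 1.3 units further apart.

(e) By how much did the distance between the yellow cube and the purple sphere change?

-2.8

The distance was about 9.7 in the first image and 6.9 in the second, so they moved 2.8 units closer together.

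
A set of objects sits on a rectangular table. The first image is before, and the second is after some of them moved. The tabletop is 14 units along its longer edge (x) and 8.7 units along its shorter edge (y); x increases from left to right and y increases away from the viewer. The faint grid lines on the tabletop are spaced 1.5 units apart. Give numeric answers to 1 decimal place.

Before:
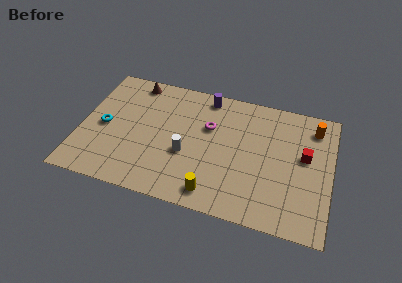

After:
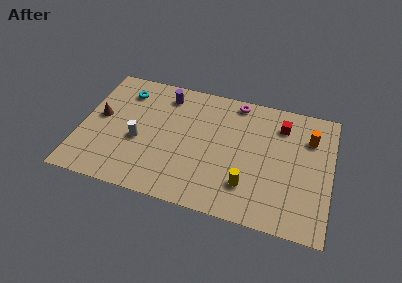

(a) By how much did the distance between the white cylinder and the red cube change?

+1.7

They were about 6.7 units apart before and 8.4 after — 1.7 units further apart.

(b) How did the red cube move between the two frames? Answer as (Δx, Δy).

(-1.4, 1.8)

The red cube started near (12.5, 5.0) and ended near (11.1, 6.8).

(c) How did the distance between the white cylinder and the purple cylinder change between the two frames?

-0.6

Before: roughly 4.4 units apart; after: 3.8. That's 0.6 units closer together.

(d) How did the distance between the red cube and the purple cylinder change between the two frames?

+0.3

The distance was about 6.3 in the first image and 6.6 in the second, so they moved 0.3 units further apart.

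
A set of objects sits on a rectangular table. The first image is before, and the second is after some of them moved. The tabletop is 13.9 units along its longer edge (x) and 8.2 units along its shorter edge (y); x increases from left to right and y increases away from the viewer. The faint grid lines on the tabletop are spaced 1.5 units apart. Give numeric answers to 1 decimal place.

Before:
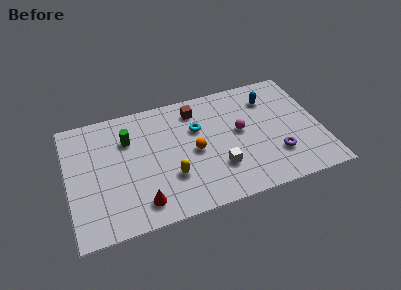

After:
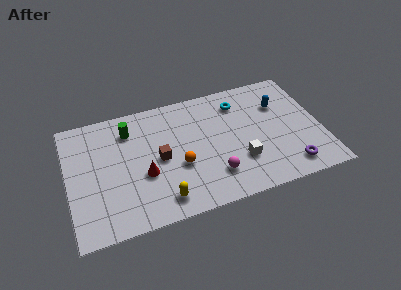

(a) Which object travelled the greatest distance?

the brown cube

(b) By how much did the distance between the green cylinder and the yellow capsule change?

+1.5

They were about 3.8 units apart before and 5.3 after — 1.5 units further apart.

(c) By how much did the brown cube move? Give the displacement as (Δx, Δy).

(-2.2, -2.7)

The brown cube was at about (7.2, 6.7) and moved to about (5.0, 4.0).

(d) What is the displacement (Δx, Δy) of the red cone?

(0.3, 1.8)

The red cone was at about (3.8, 1.4) and moved to about (4.1, 3.2).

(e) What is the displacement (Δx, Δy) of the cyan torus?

(2.4, 1.1)

The cyan torus started near (7.2, 5.4) and ended near (9.6, 6.5).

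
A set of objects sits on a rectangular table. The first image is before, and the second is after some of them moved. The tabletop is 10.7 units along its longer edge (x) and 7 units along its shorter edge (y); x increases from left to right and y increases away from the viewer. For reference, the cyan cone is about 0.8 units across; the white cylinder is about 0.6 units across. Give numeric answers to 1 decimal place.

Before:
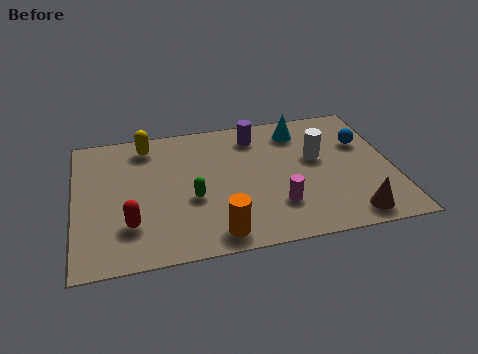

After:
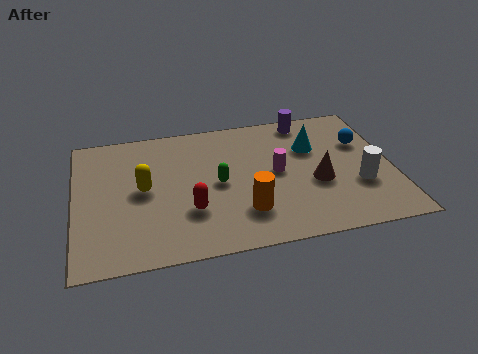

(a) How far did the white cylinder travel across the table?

2.1

The white cylinder moved from about (8.2, 4.1) to (9.5, 2.4), a distance of √(1.3² + 1.7²) ≈ 2.1.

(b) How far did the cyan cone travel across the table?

1.1

From (7.7, 5.7) to (8.1, 4.7), the cyan cone covered √(0.4² + 1.0²) ≈ 1.1 units.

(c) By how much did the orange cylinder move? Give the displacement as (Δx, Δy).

(1.0, 0.9)

The orange cylinder started near (4.6, 0.9) and ended near (5.6, 1.8).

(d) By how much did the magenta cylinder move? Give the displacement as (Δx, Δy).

(0.1, 1.7)

The magenta cylinder started near (6.7, 1.9) and ended near (6.8, 3.6).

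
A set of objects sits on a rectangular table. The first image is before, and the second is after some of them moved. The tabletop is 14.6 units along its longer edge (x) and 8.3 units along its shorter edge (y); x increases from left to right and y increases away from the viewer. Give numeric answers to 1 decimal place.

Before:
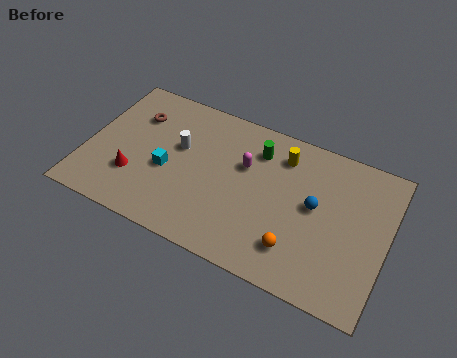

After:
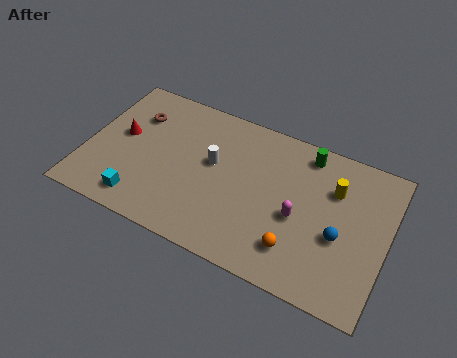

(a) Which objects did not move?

the orange sphere and the brown torus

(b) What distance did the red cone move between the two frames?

2.3

The red cone was near (2.5, 2.5) before and (1.6, 4.6) after, so it travelled √(0.9² + 2.1²) ≈ 2.3 units.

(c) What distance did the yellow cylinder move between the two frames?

2.7

From (9.3, 6.6) to (11.9, 5.8), the yellow cylinder covered √(2.6² + 0.8²) ≈ 2.7 units.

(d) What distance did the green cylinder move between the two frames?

2.4

From (8.1, 6.4) to (10.4, 7.2), the green cylinder covered √(2.3² + 0.8²) ≈ 2.4 units.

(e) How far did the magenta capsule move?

3.3

The magenta capsule was near (7.6, 5.3) before and (10.4, 3.6) after, so it travelled √(2.8² + 1.7²) ≈ 3.3 units.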